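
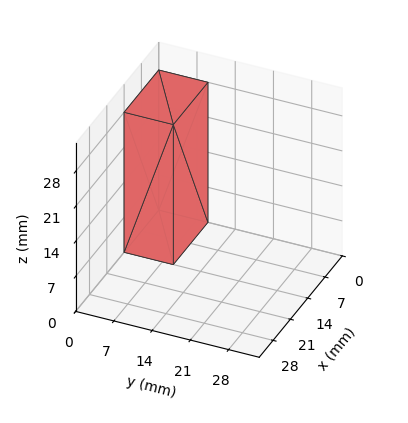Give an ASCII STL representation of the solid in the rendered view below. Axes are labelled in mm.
Reading the render: the shape is a rectangular box, roughly 14 × 9 mm footprint and 28 mm tall (dimensions read to the nearest mm from the axis ticks). For the STL, each face is triangulated and given an outward normal.

solid part
  facet normal 0.0000 0.0000 -1.0000
    outer loop
      vertex 14.000 9.000 0.000
      vertex 14.000 0.000 0.000
      vertex 0.000 0.000 0.000
    endloop
  endfacet
  facet normal 0.0000 0.0000 -1.0000
    outer loop
      vertex 0.000 9.000 0.000
      vertex 14.000 9.000 0.000
      vertex 0.000 0.000 0.000
    endloop
  endfacet
  facet normal 0.0000 0.0000 1.0000
    outer loop
      vertex 0.000 0.000 28.000
      vertex 14.000 0.000 28.000
      vertex 14.000 9.000 28.000
    endloop
  endfacet
  facet normal 0.0000 0.0000 1.0000
    outer loop
      vertex 0.000 0.000 28.000
      vertex 14.000 9.000 28.000
      vertex 0.000 9.000 28.000
    endloop
  endfacet
  facet normal 0.0000 -1.0000 0.0000
    outer loop
      vertex 0.000 0.000 0.000
      vertex 14.000 0.000 0.000
      vertex 14.000 0.000 28.000
    endloop
  endfacet
  facet normal 0.0000 -1.0000 0.0000
    outer loop
      vertex 0.000 0.000 0.000
      vertex 14.000 0.000 28.000
      vertex 0.000 0.000 28.000
    endloop
  endfacet
  facet normal 0.0000 1.0000 0.0000
    outer loop
      vertex 14.000 9.000 28.000
      vertex 14.000 9.000 0.000
      vertex 0.000 9.000 0.000
    endloop
  endfacet
  facet normal 0.0000 1.0000 0.0000
    outer loop
      vertex 0.000 9.000 28.000
      vertex 14.000 9.000 28.000
      vertex 0.000 9.000 0.000
    endloop
  endfacet
  facet normal -1.0000 0.0000 0.0000
    outer loop
      vertex 0.000 9.000 28.000
      vertex 0.000 9.000 0.000
      vertex 0.000 0.000 0.000
    endloop
  endfacet
  facet normal -1.0000 0.0000 0.0000
    outer loop
      vertex 0.000 0.000 28.000
      vertex 0.000 9.000 28.000
      vertex 0.000 0.000 0.000
    endloop
  endfacet
  facet normal 1.0000 0.0000 0.0000
    outer loop
      vertex 14.000 0.000 0.000
      vertex 14.000 9.000 0.000
      vertex 14.000 9.000 28.000
    endloop
  endfacet
  facet normal 1.0000 0.0000 0.0000
    outer loop
      vertex 14.000 0.000 0.000
      vertex 14.000 9.000 28.000
      vertex 14.000 0.000 28.000
    endloop
  endfacet
endsolid part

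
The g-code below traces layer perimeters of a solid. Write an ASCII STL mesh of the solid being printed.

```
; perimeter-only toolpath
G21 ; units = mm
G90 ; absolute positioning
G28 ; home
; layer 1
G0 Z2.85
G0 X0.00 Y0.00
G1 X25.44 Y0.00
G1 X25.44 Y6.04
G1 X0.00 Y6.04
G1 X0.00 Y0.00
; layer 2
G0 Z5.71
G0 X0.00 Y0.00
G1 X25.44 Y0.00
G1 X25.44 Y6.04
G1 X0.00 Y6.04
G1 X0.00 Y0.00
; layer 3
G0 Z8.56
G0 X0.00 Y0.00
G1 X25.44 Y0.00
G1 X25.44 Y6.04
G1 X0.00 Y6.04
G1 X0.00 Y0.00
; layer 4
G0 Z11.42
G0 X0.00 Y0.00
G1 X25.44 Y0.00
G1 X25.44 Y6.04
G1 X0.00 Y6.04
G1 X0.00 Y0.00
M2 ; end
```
solid part
  facet normal 0.0000 0.0000 -1.0000
    outer loop
      vertex 25.44 6.04 0.00
      vertex 25.44 0.00 0.00
      vertex 0.00 0.00 0.00
    endloop
  endfacet
  facet normal 0.0000 0.0000 -1.0000
    outer loop
      vertex 0.00 6.04 0.00
      vertex 25.44 6.04 0.00
      vertex 0.00 0.00 0.00
    endloop
  endfacet
  facet normal 0.0000 0.0000 1.0000
    outer loop
      vertex 0.00 0.00 11.42
      vertex 25.44 0.00 11.42
      vertex 25.44 6.04 11.42
    endloop
  endfacet
  facet normal 0.0000 0.0000 1.0000
    outer loop
      vertex 0.00 0.00 11.42
      vertex 25.44 6.04 11.42
      vertex 0.00 6.04 11.42
    endloop
  endfacet
  facet normal 0.0000 -1.0000 0.0000
    outer loop
      vertex 0.00 0.00 0.00
      vertex 25.44 0.00 0.00
      vertex 25.44 0.00 11.42
    endloop
  endfacet
  facet normal 0.0000 -1.0000 0.0000
    outer loop
      vertex 0.00 0.00 0.00
      vertex 25.44 0.00 11.42
      vertex 0.00 0.00 11.42
    endloop
  endfacet
  facet normal 0.0000 1.0000 0.0000
    outer loop
      vertex 25.44 6.04 11.42
      vertex 25.44 6.04 0.00
      vertex 0.00 6.04 0.00
    endloop
  endfacet
  facet normal 0.0000 1.0000 0.0000
    outer loop
      vertex 0.00 6.04 11.42
      vertex 25.44 6.04 11.42
      vertex 0.00 6.04 0.00
    endloop
  endfacet
  facet normal -1.0000 0.0000 0.0000
    outer loop
      vertex 0.00 6.04 11.42
      vertex 0.00 6.04 0.00
      vertex 0.00 0.00 0.00
    endloop
  endfacet
  facet normal -1.0000 0.0000 0.0000
    outer loop
      vertex 0.00 0.00 11.42
      vertex 0.00 6.04 11.42
      vertex 0.00 0.00 0.00
    endloop
  endfacet
  facet normal 1.0000 0.0000 0.0000
    outer loop
      vertex 25.44 0.00 0.00
      vertex 25.44 6.04 0.00
      vertex 25.44 6.04 11.42
    endloop
  endfacet
  facet normal 1.0000 0.0000 0.0000
    outer loop
      vertex 25.44 0.00 0.00
      vertex 25.44 6.04 11.42
      vertex 25.44 0.00 11.42
    endloop
  endfacet
endsolid part

The G0 Z moves step by Δz≈2.85 mm. Every layer's G1 loop is the same polygon, so the solid is a straight extrusion of it from z=0 to z≈11.4. Closing with flat bottom and top caps and triangulating gives 12 facets — a rectangular box, roughly 25.4 × 6.04 mm footprint and 11.4 mm tall.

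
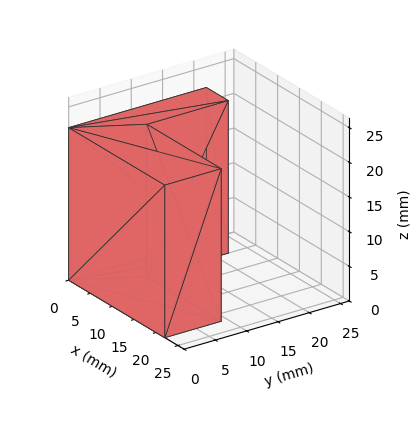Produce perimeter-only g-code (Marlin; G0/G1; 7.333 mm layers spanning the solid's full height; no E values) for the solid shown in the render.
Reading the render: the shape is an L-shaped prism: outer 22 × 22 mm, arm thicknesses ≈ 9 mm (horizontal) and 5 mm (vertical), extruded 22 mm in z (dimensions read to the nearest mm from the axis ticks). For the g-code, the solid's height is divided into equal slices at the stated Δz and each level perimeter traced with G1 moves after a G0 lift.

; perimeter-only toolpath
G21 ; units = mm
G90 ; absolute positioning
G28 ; home
; layer 1
G0 Z7.333
G0 X0.000 Y0.000
G1 X22.000 Y0.000
G1 X22.000 Y9.000
G1 X5.000 Y9.000
G1 X5.000 Y22.000
G1 X0.000 Y22.000
G1 X0.000 Y0.000
; layer 2
G0 Z14.667
G0 X0.000 Y0.000
G1 X22.000 Y0.000
G1 X22.000 Y9.000
G1 X5.000 Y9.000
G1 X5.000 Y22.000
G1 X0.000 Y22.000
G1 X0.000 Y0.000
; layer 3
G0 Z22.000
G0 X0.000 Y0.000
G1 X22.000 Y0.000
G1 X22.000 Y9.000
G1 X5.000 Y9.000
G1 X5.000 Y22.000
G1 X0.000 Y22.000
G1 X0.000 Y0.000
M2 ; end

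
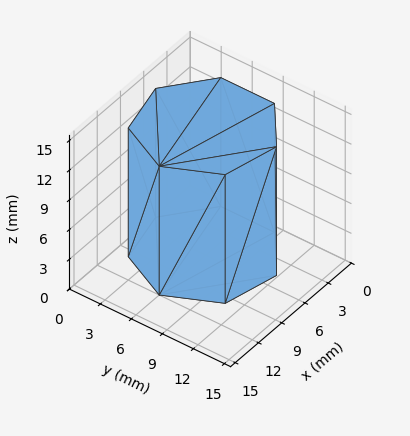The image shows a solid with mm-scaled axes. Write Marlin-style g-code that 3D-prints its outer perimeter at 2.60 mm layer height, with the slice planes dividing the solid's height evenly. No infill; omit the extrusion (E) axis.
Reading the render: the shape is a regular 7-sided prism (a cylinder approximated with 7 flat sides), circumscribed radius ≈ 6 mm, height ≈ 13 mm (dimensions read to the nearest mm from the axis ticks). For the g-code, the solid's height is divided into equal slices at the stated Δz and each level perimeter traced with G1 moves after a G0 lift.

; perimeter-only toolpath
G21 ; units = mm
G90 ; absolute positioning
G28 ; home
; layer 1
G0 Z2.60
G0 X12.00 Y6.00
G1 X9.74 Y10.69
G1 X4.66 Y11.85
G1 X0.59 Y8.60
G1 X0.59 Y3.40
G1 X4.66 Y0.15
G1 X9.74 Y1.31
G1 X12.00 Y6.00
; layer 2
G0 Z5.20
G0 X12.00 Y6.00
G1 X9.74 Y10.69
G1 X4.66 Y11.85
G1 X0.59 Y8.60
G1 X0.59 Y3.40
G1 X4.66 Y0.15
G1 X9.74 Y1.31
G1 X12.00 Y6.00
; layer 3
G0 Z7.80
G0 X12.00 Y6.00
G1 X9.74 Y10.69
G1 X4.66 Y11.85
G1 X0.59 Y8.60
G1 X0.59 Y3.40
G1 X4.66 Y0.15
G1 X9.74 Y1.31
G1 X12.00 Y6.00
; layer 4
G0 Z10.40
G0 X12.00 Y6.00
G1 X9.74 Y10.69
G1 X4.66 Y11.85
G1 X0.59 Y8.60
G1 X0.59 Y3.40
G1 X4.66 Y0.15
G1 X9.74 Y1.31
G1 X12.00 Y6.00
; layer 5
G0 Z13.00
G0 X12.00 Y6.00
G1 X9.74 Y10.69
G1 X4.66 Y11.85
G1 X0.59 Y8.60
G1 X0.59 Y3.40
G1 X4.66 Y0.15
G1 X9.74 Y1.31
G1 X12.00 Y6.00
M2 ; end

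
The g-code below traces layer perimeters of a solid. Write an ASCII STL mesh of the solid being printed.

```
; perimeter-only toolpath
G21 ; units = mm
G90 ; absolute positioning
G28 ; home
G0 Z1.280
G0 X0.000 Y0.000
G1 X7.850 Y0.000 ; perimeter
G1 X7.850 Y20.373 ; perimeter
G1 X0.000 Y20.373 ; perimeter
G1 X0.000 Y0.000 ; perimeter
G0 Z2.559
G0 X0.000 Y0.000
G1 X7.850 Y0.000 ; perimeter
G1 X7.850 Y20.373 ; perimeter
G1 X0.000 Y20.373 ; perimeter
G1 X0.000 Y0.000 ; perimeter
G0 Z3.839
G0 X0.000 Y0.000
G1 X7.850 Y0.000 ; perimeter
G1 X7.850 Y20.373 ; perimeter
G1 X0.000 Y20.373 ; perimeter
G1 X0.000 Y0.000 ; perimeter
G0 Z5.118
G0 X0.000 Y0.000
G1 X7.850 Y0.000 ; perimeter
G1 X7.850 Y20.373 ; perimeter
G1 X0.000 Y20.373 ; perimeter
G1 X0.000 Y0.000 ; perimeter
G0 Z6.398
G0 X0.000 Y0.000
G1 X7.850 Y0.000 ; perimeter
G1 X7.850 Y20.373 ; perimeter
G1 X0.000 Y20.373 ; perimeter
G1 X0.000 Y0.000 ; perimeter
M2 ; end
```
solid part
  facet normal 0.0000 0.0000 -1.0000
    outer loop
      vertex 7.850 20.373 0.000
      vertex 7.850 0.000 0.000
      vertex 0.000 0.000 0.000
    endloop
  endfacet
  facet normal 0.0000 0.0000 -1.0000
    outer loop
      vertex 0.000 20.373 0.000
      vertex 7.850 20.373 0.000
      vertex 0.000 0.000 0.000
    endloop
  endfacet
  facet normal 0.0000 0.0000 1.0000
    outer loop
      vertex 0.000 0.000 6.398
      vertex 7.850 0.000 6.398
      vertex 7.850 20.373 6.398
    endloop
  endfacet
  facet normal 0.0000 0.0000 1.0000
    outer loop
      vertex 0.000 0.000 6.398
      vertex 7.850 20.373 6.398
      vertex 0.000 20.373 6.398
    endloop
  endfacet
  facet normal 0.0000 -1.0000 0.0000
    outer loop
      vertex 0.000 0.000 0.000
      vertex 7.850 0.000 0.000
      vertex 7.850 0.000 6.398
    endloop
  endfacet
  facet normal 0.0000 -1.0000 0.0000
    outer loop
      vertex 0.000 0.000 0.000
      vertex 7.850 0.000 6.398
      vertex 0.000 0.000 6.398
    endloop
  endfacet
  facet normal 0.0000 1.0000 0.0000
    outer loop
      vertex 7.850 20.373 6.398
      vertex 7.850 20.373 0.000
      vertex 0.000 20.373 0.000
    endloop
  endfacet
  facet normal 0.0000 1.0000 0.0000
    outer loop
      vertex 0.000 20.373 6.398
      vertex 7.850 20.373 6.398
      vertex 0.000 20.373 0.000
    endloop
  endfacet
  facet normal -1.0000 0.0000 0.0000
    outer loop
      vertex 0.000 20.373 6.398
      vertex 0.000 20.373 0.000
      vertex 0.000 0.000 0.000
    endloop
  endfacet
  facet normal -1.0000 0.0000 0.0000
    outer loop
      vertex 0.000 0.000 6.398
      vertex 0.000 20.373 6.398
      vertex 0.000 0.000 0.000
    endloop
  endfacet
  facet normal 1.0000 0.0000 0.0000
    outer loop
      vertex 7.850 0.000 0.000
      vertex 7.850 20.373 0.000
      vertex 7.850 20.373 6.398
    endloop
  endfacet
  facet normal 1.0000 0.0000 0.0000
    outer loop
      vertex 7.850 0.000 0.000
      vertex 7.850 20.373 6.398
      vertex 7.850 0.000 6.398
    endloop
  endfacet
endsolid part

The G0 Z moves step by Δz≈1.280 mm. Every layer's G1 loop is the same polygon, so the solid is a straight extrusion of it from z=0 to z≈6.4. Closing with flat bottom and top caps and triangulating gives 12 facets — a rectangular box, roughly 7.85 × 20.4 mm footprint and 6.4 mm tall.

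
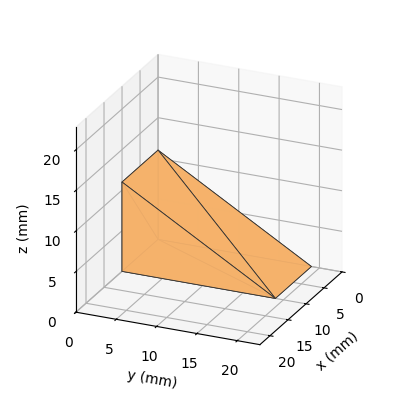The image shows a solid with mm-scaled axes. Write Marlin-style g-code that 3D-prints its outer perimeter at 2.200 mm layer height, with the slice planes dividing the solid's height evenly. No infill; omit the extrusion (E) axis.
Reading the render: the shape is a wedge (ramp): 10 × 19 mm base, rising to 11 mm along the y=0 edge and sloping linearly to z=0 at y=19 (dimensions read to the nearest mm from the axis ticks). For the g-code, the solid's height is divided into equal slices at the stated Δz and each level perimeter traced with G1 moves after a G0 lift.

; perimeter-only toolpath
G21 ; units = mm
G90 ; absolute positioning
G28 ; home
; layer 1
G0 Z2.200
G0 X0.000 Y0.000
G1 X10.000 Y0.000
G1 X10.000 Y15.200
G1 X0.000 Y15.200
G1 X0.000 Y0.000
; layer 2
G0 Z4.400
G0 X0.000 Y0.000
G1 X10.000 Y0.000
G1 X10.000 Y11.400
G1 X0.000 Y11.400
G1 X0.000 Y0.000
; layer 3
G0 Z6.600
G0 X0.000 Y0.000
G1 X10.000 Y0.000
G1 X10.000 Y7.600
G1 X0.000 Y7.600
G1 X0.000 Y0.000
; layer 4
G0 Z8.800
G0 X0.000 Y0.000
G1 X10.000 Y0.000
G1 X10.000 Y3.800
G1 X0.000 Y3.800
G1 X0.000 Y0.000
M2 ; end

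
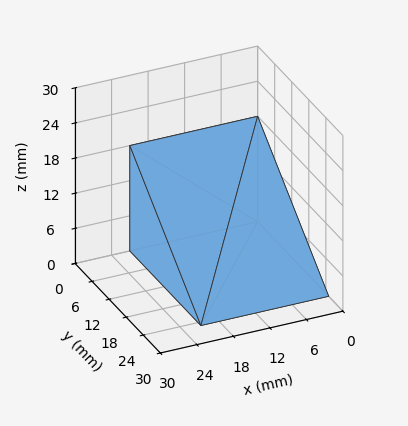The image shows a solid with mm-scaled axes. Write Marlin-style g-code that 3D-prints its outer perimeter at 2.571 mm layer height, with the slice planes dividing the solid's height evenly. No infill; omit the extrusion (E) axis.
Reading the render: the shape is a wedge (ramp): 21 × 25 mm base, rising to 18 mm along the y=0 edge and sloping linearly to z=0 at y=25 (dimensions read to the nearest mm from the axis ticks). For the g-code, the solid's height is divided into equal slices at the stated Δz and each level perimeter traced with G1 moves after a G0 lift.

; perimeter-only toolpath
G21 ; units = mm
G90 ; absolute positioning
G28 ; home
; layer 1
G0 Z2.571
G0 X0.000 Y0.000
G1 X21.000 Y0.000
G1 X21.000 Y21.429
G1 X0.000 Y21.429
G1 X0.000 Y0.000
; layer 2
G0 Z5.143
G0 X0.000 Y0.000
G1 X21.000 Y0.000
G1 X21.000 Y17.857
G1 X0.000 Y17.857
G1 X0.000 Y0.000
; layer 3
G0 Z7.714
G0 X0.000 Y0.000
G1 X21.000 Y0.000
G1 X21.000 Y14.286
G1 X0.000 Y14.286
G1 X0.000 Y0.000
; layer 4
G0 Z10.286
G0 X0.000 Y0.000
G1 X21.000 Y0.000
G1 X21.000 Y10.714
G1 X0.000 Y10.714
G1 X0.000 Y0.000
; layer 5
G0 Z12.857
G0 X0.000 Y0.000
G1 X21.000 Y0.000
G1 X21.000 Y7.143
G1 X0.000 Y7.143
G1 X0.000 Y0.000
; layer 6
G0 Z15.429
G0 X0.000 Y0.000
G1 X21.000 Y0.000
G1 X21.000 Y3.571
G1 X0.000 Y3.571
G1 X0.000 Y0.000
M2 ; end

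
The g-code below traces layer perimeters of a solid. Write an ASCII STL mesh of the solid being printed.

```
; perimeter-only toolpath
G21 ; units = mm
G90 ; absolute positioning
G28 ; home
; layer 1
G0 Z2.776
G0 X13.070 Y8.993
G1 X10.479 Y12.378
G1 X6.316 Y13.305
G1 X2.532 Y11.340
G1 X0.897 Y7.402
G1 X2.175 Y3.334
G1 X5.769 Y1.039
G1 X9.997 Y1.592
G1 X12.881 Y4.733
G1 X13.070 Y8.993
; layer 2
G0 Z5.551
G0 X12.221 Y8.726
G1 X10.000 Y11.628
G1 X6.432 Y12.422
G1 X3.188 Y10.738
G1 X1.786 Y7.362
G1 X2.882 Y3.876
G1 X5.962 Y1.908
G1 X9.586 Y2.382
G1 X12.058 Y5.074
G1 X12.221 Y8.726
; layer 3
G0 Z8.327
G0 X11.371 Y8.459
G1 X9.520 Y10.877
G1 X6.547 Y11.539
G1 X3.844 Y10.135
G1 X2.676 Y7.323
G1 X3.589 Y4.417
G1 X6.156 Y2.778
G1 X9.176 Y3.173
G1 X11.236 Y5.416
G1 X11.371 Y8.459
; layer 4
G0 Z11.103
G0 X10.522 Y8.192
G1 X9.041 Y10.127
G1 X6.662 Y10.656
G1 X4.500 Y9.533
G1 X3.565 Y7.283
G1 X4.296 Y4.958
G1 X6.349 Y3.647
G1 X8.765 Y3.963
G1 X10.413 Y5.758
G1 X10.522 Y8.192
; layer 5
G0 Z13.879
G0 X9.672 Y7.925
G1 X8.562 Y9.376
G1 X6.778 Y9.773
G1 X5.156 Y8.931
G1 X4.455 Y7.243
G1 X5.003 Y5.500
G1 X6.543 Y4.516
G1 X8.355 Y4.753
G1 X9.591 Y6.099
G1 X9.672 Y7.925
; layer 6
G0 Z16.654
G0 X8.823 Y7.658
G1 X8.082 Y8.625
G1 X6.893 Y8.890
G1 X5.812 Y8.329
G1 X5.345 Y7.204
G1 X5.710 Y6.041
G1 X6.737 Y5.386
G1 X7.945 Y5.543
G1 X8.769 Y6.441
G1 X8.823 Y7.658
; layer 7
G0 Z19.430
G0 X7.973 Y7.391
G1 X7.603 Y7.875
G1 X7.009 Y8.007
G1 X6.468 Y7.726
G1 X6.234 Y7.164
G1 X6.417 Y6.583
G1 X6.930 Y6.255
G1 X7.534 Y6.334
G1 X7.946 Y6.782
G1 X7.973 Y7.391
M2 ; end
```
solid part
  facet normal 0.0000 0.0000 -1.0000
    outer loop
      vertex 6.201 14.188 0.000
      vertex 10.958 13.129 0.000
      vertex 13.920 9.260 0.000
    endloop
  endfacet
  facet normal 0.0000 0.0000 -1.0000
    outer loop
      vertex 1.876 11.942 0.000
      vertex 6.201 14.188 0.000
      vertex 13.920 9.260 0.000
    endloop
  endfacet
  facet normal 0.0000 0.0000 -1.0000
    outer loop
      vertex 0.007 7.442 0.000
      vertex 1.876 11.942 0.000
      vertex 13.920 9.260 0.000
    endloop
  endfacet
  facet normal 0.0000 0.0000 -1.0000
    outer loop
      vertex 1.468 2.793 0.000
      vertex 0.007 7.442 0.000
      vertex 13.920 9.260 0.000
    endloop
  endfacet
  facet normal 0.0000 0.0000 -1.0000
    outer loop
      vertex 5.575 0.170 0.000
      vertex 1.468 2.793 0.000
      vertex 13.920 9.260 0.000
    endloop
  endfacet
  facet normal 0.0000 0.0000 -1.0000
    outer loop
      vertex 10.407 0.802 0.000
      vertex 5.575 0.170 0.000
      vertex 13.920 9.260 0.000
    endloop
  endfacet
  facet normal 0.0000 0.0000 -1.0000
    outer loop
      vertex 13.703 4.391 0.000
      vertex 10.407 0.802 0.000
      vertex 13.920 9.260 0.000
    endloop
  endfacet
  facet normal 0.7602 0.5820 0.2886
    outer loop
      vertex 13.920 9.260 0.000
      vertex 10.958 13.129 0.000
      vertex 7.124 7.124 22.206
    endloop
  endfacet
  facet normal 0.2081 0.9346 0.2886
    outer loop
      vertex 10.958 13.129 0.000
      vertex 6.201 14.188 0.000
      vertex 7.124 7.124 22.206
    endloop
  endfacet
  facet normal -0.4413 0.8497 0.2886
    outer loop
      vertex 6.201 14.188 0.000
      vertex 1.876 11.942 0.000
      vertex 7.124 7.124 22.206
    endloop
  endfacet
  facet normal -0.8842 0.3672 0.2886
    outer loop
      vertex 1.876 11.942 0.000
      vertex 0.007 7.442 0.000
      vertex 7.124 7.124 22.206
    endloop
  endfacet
  facet normal -0.9134 -0.2870 0.2886
    outer loop
      vertex 0.007 7.442 0.000
      vertex 1.468 2.793 0.000
      vertex 7.124 7.124 22.206
    endloop
  endfacet
  facet normal -0.5153 -0.8069 0.2886
    outer loop
      vertex 1.468 2.793 0.000
      vertex 5.575 0.170 0.000
      vertex 7.124 7.124 22.206
    endloop
  endfacet
  facet normal 0.1242 -0.9494 0.2886
    outer loop
      vertex 5.575 0.170 0.000
      vertex 10.407 0.802 0.000
      vertex 7.124 7.124 22.206
    endloop
  endfacet
  facet normal 0.7052 -0.6476 0.2886
    outer loop
      vertex 10.407 0.802 0.000
      vertex 13.703 4.391 0.000
      vertex 7.124 7.124 22.206
    endloop
  endfacet
  facet normal 0.9565 -0.0426 0.2886
    outer loop
      vertex 13.703 4.391 0.000
      vertex 13.920 9.260 0.000
      vertex 7.124 7.124 22.206
    endloop
  endfacet
endsolid part

The G0 Z moves step by Δz≈2.776 mm. The G1 loops shrink linearly with z, so the solid tapers from its base footprint up to z≈22.2. Closing with a flat bottom cap and the tapered top and triangulating gives 16 facets — a regular 9-sided pyramid, base circumscribed radius ≈ 7.12 mm, apex at z ≈ 22.2 mm.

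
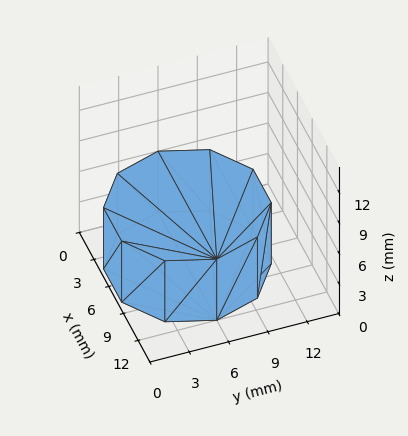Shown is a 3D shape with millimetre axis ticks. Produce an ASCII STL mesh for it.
Reading the render: the shape is a regular 10-sided prism (a cylinder approximated with 10 flat sides), circumscribed radius ≈ 6 mm, height ≈ 6 mm (dimensions read to the nearest mm from the axis ticks). For the STL, each face is triangulated and given an outward normal.

solid part
  facet normal 0.0000 0.0000 -1.0000
    outer loop
      vertex 7.854 11.706 0.000
      vertex 10.854 9.527 0.000
      vertex 12.000 6.000 0.000
    endloop
  endfacet
  facet normal 0.0000 0.0000 -1.0000
    outer loop
      vertex 4.146 11.706 0.000
      vertex 7.854 11.706 0.000
      vertex 12.000 6.000 0.000
    endloop
  endfacet
  facet normal 0.0000 0.0000 -1.0000
    outer loop
      vertex 1.146 9.527 0.000
      vertex 4.146 11.706 0.000
      vertex 12.000 6.000 0.000
    endloop
  endfacet
  facet normal 0.0000 0.0000 -1.0000
    outer loop
      vertex 0.000 6.000 0.000
      vertex 1.146 9.527 0.000
      vertex 12.000 6.000 0.000
    endloop
  endfacet
  facet normal 0.0000 0.0000 -1.0000
    outer loop
      vertex 1.146 2.473 0.000
      vertex 0.000 6.000 0.000
      vertex 12.000 6.000 0.000
    endloop
  endfacet
  facet normal 0.0000 0.0000 -1.0000
    outer loop
      vertex 4.146 0.294 0.000
      vertex 1.146 2.473 0.000
      vertex 12.000 6.000 0.000
    endloop
  endfacet
  facet normal 0.0000 0.0000 -1.0000
    outer loop
      vertex 7.854 0.294 0.000
      vertex 4.146 0.294 0.000
      vertex 12.000 6.000 0.000
    endloop
  endfacet
  facet normal 0.0000 0.0000 -1.0000
    outer loop
      vertex 10.854 2.473 0.000
      vertex 7.854 0.294 0.000
      vertex 12.000 6.000 0.000
    endloop
  endfacet
  facet normal 0.0000 0.0000 1.0000
    outer loop
      vertex 12.000 6.000 6.000
      vertex 10.854 9.527 6.000
      vertex 7.854 11.706 6.000
    endloop
  endfacet
  facet normal 0.0000 0.0000 1.0000
    outer loop
      vertex 12.000 6.000 6.000
      vertex 7.854 11.706 6.000
      vertex 4.146 11.706 6.000
    endloop
  endfacet
  facet normal 0.0000 0.0000 1.0000
    outer loop
      vertex 12.000 6.000 6.000
      vertex 4.146 11.706 6.000
      vertex 1.146 9.527 6.000
    endloop
  endfacet
  facet normal 0.0000 0.0000 1.0000
    outer loop
      vertex 12.000 6.000 6.000
      vertex 1.146 9.527 6.000
      vertex 0.000 6.000 6.000
    endloop
  endfacet
  facet normal 0.0000 0.0000 1.0000
    outer loop
      vertex 12.000 6.000 6.000
      vertex 0.000 6.000 6.000
      vertex 1.146 2.473 6.000
    endloop
  endfacet
  facet normal 0.0000 0.0000 1.0000
    outer loop
      vertex 12.000 6.000 6.000
      vertex 1.146 2.473 6.000
      vertex 4.146 0.294 6.000
    endloop
  endfacet
  facet normal 0.0000 0.0000 1.0000
    outer loop
      vertex 12.000 6.000 6.000
      vertex 4.146 0.294 6.000
      vertex 7.854 0.294 6.000
    endloop
  endfacet
  facet normal 0.0000 0.0000 1.0000
    outer loop
      vertex 12.000 6.000 6.000
      vertex 7.854 0.294 6.000
      vertex 10.854 2.473 6.000
    endloop
  endfacet
  facet normal 0.9511 0.3090 0.0000
    outer loop
      vertex 12.000 6.000 0.000
      vertex 10.854 9.527 0.000
      vertex 10.854 9.527 6.000
    endloop
  endfacet
  facet normal 0.9511 0.3090 0.0000
    outer loop
      vertex 12.000 6.000 0.000
      vertex 10.854 9.527 6.000
      vertex 12.000 6.000 6.000
    endloop
  endfacet
  facet normal 0.5877 0.8091 0.0000
    outer loop
      vertex 10.854 9.527 0.000
      vertex 7.854 11.706 0.000
      vertex 7.854 11.706 6.000
    endloop
  endfacet
  facet normal 0.5877 0.8091 0.0000
    outer loop
      vertex 10.854 9.527 0.000
      vertex 7.854 11.706 6.000
      vertex 10.854 9.527 6.000
    endloop
  endfacet
  facet normal 0.0000 1.0000 0.0000
    outer loop
      vertex 7.854 11.706 0.000
      vertex 4.146 11.706 0.000
      vertex 4.146 11.706 6.000
    endloop
  endfacet
  facet normal 0.0000 1.0000 0.0000
    outer loop
      vertex 7.854 11.706 0.000
      vertex 4.146 11.706 6.000
      vertex 7.854 11.706 6.000
    endloop
  endfacet
  facet normal -0.5877 0.8091 0.0000
    outer loop
      vertex 4.146 11.706 0.000
      vertex 1.146 9.527 0.000
      vertex 1.146 9.527 6.000
    endloop
  endfacet
  facet normal -0.5877 0.8091 0.0000
    outer loop
      vertex 4.146 11.706 0.000
      vertex 1.146 9.527 6.000
      vertex 4.146 11.706 6.000
    endloop
  endfacet
  facet normal -0.9511 0.3090 0.0000
    outer loop
      vertex 1.146 9.527 0.000
      vertex 0.000 6.000 0.000
      vertex 0.000 6.000 6.000
    endloop
  endfacet
  facet normal -0.9511 0.3090 0.0000
    outer loop
      vertex 1.146 9.527 0.000
      vertex 0.000 6.000 6.000
      vertex 1.146 9.527 6.000
    endloop
  endfacet
  facet normal -0.9511 -0.3090 0.0000
    outer loop
      vertex 0.000 6.000 0.000
      vertex 1.146 2.473 0.000
      vertex 1.146 2.473 6.000
    endloop
  endfacet
  facet normal -0.9511 -0.3090 0.0000
    outer loop
      vertex 0.000 6.000 0.000
      vertex 1.146 2.473 6.000
      vertex 0.000 6.000 6.000
    endloop
  endfacet
  facet normal -0.5877 -0.8091 0.0000
    outer loop
      vertex 1.146 2.473 0.000
      vertex 4.146 0.294 0.000
      vertex 4.146 0.294 6.000
    endloop
  endfacet
  facet normal -0.5877 -0.8091 0.0000
    outer loop
      vertex 1.146 2.473 0.000
      vertex 4.146 0.294 6.000
      vertex 1.146 2.473 6.000
    endloop
  endfacet
  facet normal 0.0000 -1.0000 0.0000
    outer loop
      vertex 4.146 0.294 0.000
      vertex 7.854 0.294 0.000
      vertex 7.854 0.294 6.000
    endloop
  endfacet
  facet normal 0.0000 -1.0000 0.0000
    outer loop
      vertex 4.146 0.294 0.000
      vertex 7.854 0.294 6.000
      vertex 4.146 0.294 6.000
    endloop
  endfacet
  facet normal 0.5877 -0.8091 0.0000
    outer loop
      vertex 7.854 0.294 0.000
      vertex 10.854 2.473 0.000
      vertex 10.854 2.473 6.000
    endloop
  endfacet
  facet normal 0.5877 -0.8091 0.0000
    outer loop
      vertex 7.854 0.294 0.000
      vertex 10.854 2.473 6.000
      vertex 7.854 0.294 6.000
    endloop
  endfacet
  facet normal 0.9511 -0.3090 0.0000
    outer loop
      vertex 10.854 2.473 0.000
      vertex 12.000 6.000 0.000
      vertex 12.000 6.000 6.000
    endloop
  endfacet
  facet normal 0.9511 -0.3090 0.0000
    outer loop
      vertex 10.854 2.473 0.000
      vertex 12.000 6.000 6.000
      vertex 10.854 2.473 6.000
    endloop
  endfacet
endsolid part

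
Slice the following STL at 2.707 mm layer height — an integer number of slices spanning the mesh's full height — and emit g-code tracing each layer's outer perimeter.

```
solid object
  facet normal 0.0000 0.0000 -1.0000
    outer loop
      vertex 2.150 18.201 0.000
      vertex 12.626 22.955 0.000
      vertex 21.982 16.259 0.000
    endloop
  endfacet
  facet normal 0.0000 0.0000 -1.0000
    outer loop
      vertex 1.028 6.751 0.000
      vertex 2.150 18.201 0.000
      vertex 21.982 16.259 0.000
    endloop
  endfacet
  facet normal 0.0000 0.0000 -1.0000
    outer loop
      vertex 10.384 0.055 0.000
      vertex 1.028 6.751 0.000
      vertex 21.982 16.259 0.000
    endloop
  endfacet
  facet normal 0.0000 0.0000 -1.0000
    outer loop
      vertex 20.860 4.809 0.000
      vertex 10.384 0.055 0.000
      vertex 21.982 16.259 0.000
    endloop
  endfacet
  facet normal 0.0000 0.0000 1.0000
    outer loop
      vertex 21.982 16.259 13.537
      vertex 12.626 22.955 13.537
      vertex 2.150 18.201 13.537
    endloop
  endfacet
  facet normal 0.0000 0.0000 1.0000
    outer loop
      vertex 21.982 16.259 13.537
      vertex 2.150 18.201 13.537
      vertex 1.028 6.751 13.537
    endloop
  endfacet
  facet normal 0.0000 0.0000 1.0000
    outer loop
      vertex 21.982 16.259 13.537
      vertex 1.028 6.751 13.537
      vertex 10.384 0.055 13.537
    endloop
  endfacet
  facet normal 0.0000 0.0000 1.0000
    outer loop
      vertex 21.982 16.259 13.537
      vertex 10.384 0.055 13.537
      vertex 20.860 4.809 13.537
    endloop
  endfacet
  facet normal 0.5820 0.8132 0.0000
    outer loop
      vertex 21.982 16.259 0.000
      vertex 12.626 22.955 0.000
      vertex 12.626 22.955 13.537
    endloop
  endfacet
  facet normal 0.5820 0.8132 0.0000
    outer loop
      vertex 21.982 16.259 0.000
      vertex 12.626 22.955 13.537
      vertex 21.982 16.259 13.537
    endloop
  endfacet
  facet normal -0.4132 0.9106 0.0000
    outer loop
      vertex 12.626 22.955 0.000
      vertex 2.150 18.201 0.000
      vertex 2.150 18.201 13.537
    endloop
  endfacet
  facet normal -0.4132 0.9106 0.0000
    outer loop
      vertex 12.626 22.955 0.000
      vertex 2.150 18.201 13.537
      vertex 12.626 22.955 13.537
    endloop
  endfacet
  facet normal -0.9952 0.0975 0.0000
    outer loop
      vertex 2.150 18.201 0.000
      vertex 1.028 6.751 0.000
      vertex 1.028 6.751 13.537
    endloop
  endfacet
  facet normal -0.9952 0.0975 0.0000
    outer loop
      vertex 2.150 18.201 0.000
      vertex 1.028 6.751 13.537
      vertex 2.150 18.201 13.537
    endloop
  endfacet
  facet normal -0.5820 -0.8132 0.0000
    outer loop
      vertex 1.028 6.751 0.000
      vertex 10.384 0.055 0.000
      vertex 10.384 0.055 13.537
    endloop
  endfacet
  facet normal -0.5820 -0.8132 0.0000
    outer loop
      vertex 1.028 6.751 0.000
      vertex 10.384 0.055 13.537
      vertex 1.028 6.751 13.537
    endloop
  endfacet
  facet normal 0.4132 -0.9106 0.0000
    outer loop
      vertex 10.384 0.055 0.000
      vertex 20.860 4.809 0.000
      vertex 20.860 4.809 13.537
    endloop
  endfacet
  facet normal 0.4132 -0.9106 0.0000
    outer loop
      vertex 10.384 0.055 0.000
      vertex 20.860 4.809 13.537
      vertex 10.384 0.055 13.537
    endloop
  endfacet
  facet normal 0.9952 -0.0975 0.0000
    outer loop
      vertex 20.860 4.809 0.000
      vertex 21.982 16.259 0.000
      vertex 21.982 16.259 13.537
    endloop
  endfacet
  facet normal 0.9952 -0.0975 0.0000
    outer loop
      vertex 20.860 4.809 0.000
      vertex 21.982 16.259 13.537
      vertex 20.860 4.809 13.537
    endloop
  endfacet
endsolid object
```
; perimeter-only toolpath
G21 ; units = mm
G90 ; absolute positioning
G28 ; home
; layer 1
G0 Z2.707
G0 X21.982 Y16.259
G1 X12.626 Y22.955
G1 X2.150 Y18.201
G1 X1.028 Y6.751
G1 X10.384 Y0.055
G1 X20.860 Y4.809
G1 X21.982 Y16.259
; layer 2
G0 Z5.415
G0 X21.982 Y16.259
G1 X12.626 Y22.955
G1 X2.150 Y18.201
G1 X1.028 Y6.751
G1 X10.384 Y0.055
G1 X20.860 Y4.809
G1 X21.982 Y16.259
; layer 3
G0 Z8.122
G0 X21.982 Y16.259
G1 X12.626 Y22.955
G1 X2.150 Y18.201
G1 X1.028 Y6.751
G1 X10.384 Y0.055
G1 X20.860 Y4.809
G1 X21.982 Y16.259
; layer 4
G0 Z10.830
G0 X21.982 Y16.259
G1 X12.626 Y22.955
G1 X2.150 Y18.201
G1 X1.028 Y6.751
G1 X10.384 Y0.055
G1 X20.860 Y4.809
G1 X21.982 Y16.259
; layer 5
G0 Z13.537
G0 X21.982 Y16.259
G1 X12.626 Y22.955
G1 X2.150 Y18.201
G1 X1.028 Y6.751
G1 X10.384 Y0.055
G1 X20.860 Y4.809
G1 X21.982 Y16.259
M2 ; end

The solid is a regular 6-sided prism (a cylinder approximated with 6 flat sides), circumscribed radius ≈ 11.5 mm, height ≈ 13.5 mm. Slicing at Δz = 2.707 mm — 5 equal slices spanning the solid's height, so layer i sits at z = i·h/5 — gives 5 non-empty perimeters. Each is a 6-segment closed polygon; G0 lifts to the layer z and rapids to the start vertex, then G1 traces the edges.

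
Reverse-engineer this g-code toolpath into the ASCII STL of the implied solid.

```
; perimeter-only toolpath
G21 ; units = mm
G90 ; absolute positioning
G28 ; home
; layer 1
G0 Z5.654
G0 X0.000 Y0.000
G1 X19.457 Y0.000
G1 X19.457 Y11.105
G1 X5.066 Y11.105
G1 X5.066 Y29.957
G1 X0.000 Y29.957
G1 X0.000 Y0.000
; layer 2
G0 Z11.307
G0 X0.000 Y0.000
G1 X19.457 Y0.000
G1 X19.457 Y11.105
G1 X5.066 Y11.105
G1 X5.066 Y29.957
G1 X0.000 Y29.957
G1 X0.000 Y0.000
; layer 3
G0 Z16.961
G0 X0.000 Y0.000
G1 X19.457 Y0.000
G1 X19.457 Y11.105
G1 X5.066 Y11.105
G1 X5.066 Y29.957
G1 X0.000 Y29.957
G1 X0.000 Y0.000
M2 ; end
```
solid part
  facet normal 0.0000 0.0000 -1.0000
    outer loop
      vertex 19.457 11.105 0.000
      vertex 19.457 0.000 0.000
      vertex 0.000 0.000 0.000
    endloop
  endfacet
  facet normal 0.0000 0.0000 -1.0000
    outer loop
      vertex 5.066 11.105 0.000
      vertex 19.457 11.105 0.000
      vertex 0.000 0.000 0.000
    endloop
  endfacet
  facet normal 0.0000 0.0000 -1.0000
    outer loop
      vertex 5.066 29.957 0.000
      vertex 5.066 11.105 0.000
      vertex 0.000 0.000 0.000
    endloop
  endfacet
  facet normal 0.0000 0.0000 -1.0000
    outer loop
      vertex 0.000 29.957 0.000
      vertex 5.066 29.957 0.000
      vertex 0.000 0.000 0.000
    endloop
  endfacet
  facet normal 0.0000 0.0000 1.0000
    outer loop
      vertex 0.000 0.000 16.961
      vertex 19.457 0.000 16.961
      vertex 19.457 11.105 16.961
    endloop
  endfacet
  facet normal 0.0000 0.0000 1.0000
    outer loop
      vertex 0.000 0.000 16.961
      vertex 19.457 11.105 16.961
      vertex 5.066 11.105 16.961
    endloop
  endfacet
  facet normal 0.0000 0.0000 1.0000
    outer loop
      vertex 0.000 0.000 16.961
      vertex 5.066 11.105 16.961
      vertex 5.066 29.957 16.961
    endloop
  endfacet
  facet normal 0.0000 0.0000 1.0000
    outer loop
      vertex 0.000 0.000 16.961
      vertex 5.066 29.957 16.961
      vertex 0.000 29.957 16.961
    endloop
  endfacet
  facet normal 0.0000 -1.0000 0.0000
    outer loop
      vertex 0.000 0.000 0.000
      vertex 19.457 0.000 0.000
      vertex 19.457 0.000 16.961
    endloop
  endfacet
  facet normal 0.0000 -1.0000 0.0000
    outer loop
      vertex 0.000 0.000 0.000
      vertex 19.457 0.000 16.961
      vertex 0.000 0.000 16.961
    endloop
  endfacet
  facet normal 1.0000 0.0000 0.0000
    outer loop
      vertex 19.457 0.000 0.000
      vertex 19.457 11.105 0.000
      vertex 19.457 11.105 16.961
    endloop
  endfacet
  facet normal 1.0000 0.0000 0.0000
    outer loop
      vertex 19.457 0.000 0.000
      vertex 19.457 11.105 16.961
      vertex 19.457 0.000 16.961
    endloop
  endfacet
  facet normal 0.0000 1.0000 0.0000
    outer loop
      vertex 19.457 11.105 0.000
      vertex 5.066 11.105 0.000
      vertex 5.066 11.105 16.961
    endloop
  endfacet
  facet normal 0.0000 1.0000 0.0000
    outer loop
      vertex 19.457 11.105 0.000
      vertex 5.066 11.105 16.961
      vertex 19.457 11.105 16.961
    endloop
  endfacet
  facet normal 1.0000 0.0000 0.0000
    outer loop
      vertex 5.066 11.105 0.000
      vertex 5.066 29.957 0.000
      vertex 5.066 29.957 16.961
    endloop
  endfacet
  facet normal 1.0000 0.0000 0.0000
    outer loop
      vertex 5.066 11.105 0.000
      vertex 5.066 29.957 16.961
      vertex 5.066 11.105 16.961
    endloop
  endfacet
  facet normal 0.0000 1.0000 0.0000
    outer loop
      vertex 5.066 29.957 0.000
      vertex 0.000 29.957 0.000
      vertex 0.000 29.957 16.961
    endloop
  endfacet
  facet normal 0.0000 1.0000 0.0000
    outer loop
      vertex 5.066 29.957 0.000
      vertex 0.000 29.957 16.961
      vertex 5.066 29.957 16.961
    endloop
  endfacet
  facet normal -1.0000 0.0000 0.0000
    outer loop
      vertex 0.000 29.957 0.000
      vertex 0.000 0.000 0.000
      vertex 0.000 0.000 16.961
    endloop
  endfacet
  facet normal -1.0000 0.0000 0.0000
    outer loop
      vertex 0.000 29.957 0.000
      vertex 0.000 0.000 16.961
      vertex 0.000 29.957 16.961
    endloop
  endfacet
endsolid part

The G0 Z moves step by Δz≈5.654 mm. Every layer's G1 loop is the same polygon, so the solid is a straight extrusion of it from z=0 to z≈17. Closing with flat bottom and top caps and triangulating gives 20 facets — an L-shaped prism: outer 19.5 × 30 mm, arm thicknesses ≈ 11.1 mm (horizontal) and 5.07 mm (vertical), extruded 17 mm in z.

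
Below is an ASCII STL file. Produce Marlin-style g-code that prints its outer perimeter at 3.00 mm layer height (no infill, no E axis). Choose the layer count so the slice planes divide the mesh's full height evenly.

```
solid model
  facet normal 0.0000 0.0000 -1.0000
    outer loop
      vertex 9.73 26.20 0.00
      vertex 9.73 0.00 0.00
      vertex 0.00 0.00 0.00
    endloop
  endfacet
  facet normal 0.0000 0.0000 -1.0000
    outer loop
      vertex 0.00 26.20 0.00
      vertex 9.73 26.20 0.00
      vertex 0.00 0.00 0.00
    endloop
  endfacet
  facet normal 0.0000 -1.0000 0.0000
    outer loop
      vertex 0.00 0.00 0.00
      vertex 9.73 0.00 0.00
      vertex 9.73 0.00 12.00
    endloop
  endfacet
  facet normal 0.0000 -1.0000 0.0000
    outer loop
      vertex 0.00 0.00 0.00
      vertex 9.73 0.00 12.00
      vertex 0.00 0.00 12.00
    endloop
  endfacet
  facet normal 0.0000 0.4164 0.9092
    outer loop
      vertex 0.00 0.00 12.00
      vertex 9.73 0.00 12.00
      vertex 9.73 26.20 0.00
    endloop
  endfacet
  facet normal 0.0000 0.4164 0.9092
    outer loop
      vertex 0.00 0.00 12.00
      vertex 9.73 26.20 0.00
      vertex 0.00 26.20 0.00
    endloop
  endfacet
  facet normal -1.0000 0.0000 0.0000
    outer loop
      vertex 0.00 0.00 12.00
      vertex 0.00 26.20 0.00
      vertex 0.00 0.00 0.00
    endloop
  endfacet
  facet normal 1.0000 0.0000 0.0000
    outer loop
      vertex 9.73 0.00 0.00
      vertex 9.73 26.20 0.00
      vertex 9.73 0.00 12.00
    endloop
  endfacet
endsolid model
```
; perimeter-only toolpath
G21 ; units = mm
G90 ; absolute positioning
G28 ; home
; layer 1
G0 Z3.00
G0 X0.00 Y0.00
G1 X9.73 Y0.00
G1 X9.73 Y19.65
G1 X0.00 Y19.65
G1 X0.00 Y0.00
; layer 2
G0 Z6.00
G0 X0.00 Y0.00
G1 X9.73 Y0.00
G1 X9.73 Y13.10
G1 X0.00 Y13.10
G1 X0.00 Y0.00
; layer 3
G0 Z9.00
G0 X0.00 Y0.00
G1 X9.73 Y0.00
G1 X9.73 Y6.55
G1 X0.00 Y6.55
G1 X0.00 Y0.00
M2 ; end

The solid is a wedge (ramp): 9.73 × 26.2 mm base, rising to 12 mm along the y=0 edge and sloping linearly to z=0 at y=26.2. Slicing at Δz = 3.00 mm — 4 equal slices spanning the solid's height, so layer i sits at z = i·h/4 — gives 3 non-empty perimeters. Each is a 4-segment closed polygon; G0 lifts to the layer z and rapids to the start vertex, then G1 traces the edges. The cross-section shrinks linearly with z (the slice at the apex is degenerate and omitted).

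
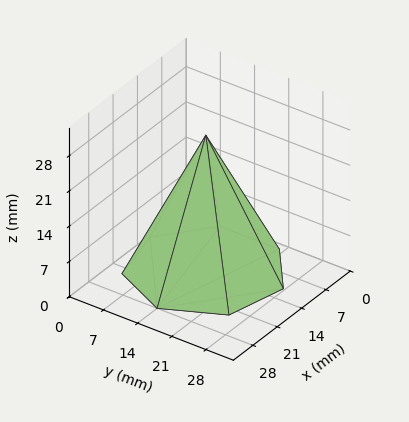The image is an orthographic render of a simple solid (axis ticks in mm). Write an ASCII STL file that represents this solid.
Reading the render: the shape is a regular 7-sided pyramid, base circumscribed radius ≈ 14 mm, apex at z ≈ 27 mm (dimensions read to the nearest mm from the axis ticks). For the STL, each face is triangulated and given an outward normal.

solid part
  facet normal 0.0000 0.0000 -1.0000
    outer loop
      vertex 10.88 27.65 0.00
      vertex 22.73 24.95 0.00
      vertex 28.00 14.00 0.00
    endloop
  endfacet
  facet normal 0.0000 0.0000 -1.0000
    outer loop
      vertex 1.39 20.07 0.00
      vertex 10.88 27.65 0.00
      vertex 28.00 14.00 0.00
    endloop
  endfacet
  facet normal 0.0000 0.0000 -1.0000
    outer loop
      vertex 1.39 7.93 0.00
      vertex 1.39 20.07 0.00
      vertex 28.00 14.00 0.00
    endloop
  endfacet
  facet normal 0.0000 0.0000 -1.0000
    outer loop
      vertex 10.88 0.35 0.00
      vertex 1.39 7.93 0.00
      vertex 28.00 14.00 0.00
    endloop
  endfacet
  facet normal 0.0000 0.0000 -1.0000
    outer loop
      vertex 22.73 3.05 0.00
      vertex 10.88 0.35 0.00
      vertex 28.00 14.00 0.00
    endloop
  endfacet
  facet normal 0.8164 0.3929 0.4233
    outer loop
      vertex 28.00 14.00 0.00
      vertex 22.73 24.95 0.00
      vertex 14.00 14.00 27.00
    endloop
  endfacet
  facet normal 0.2013 0.8833 0.4233
    outer loop
      vertex 22.73 24.95 0.00
      vertex 10.88 27.65 0.00
      vertex 14.00 14.00 27.00
    endloop
  endfacet
  facet normal -0.5654 0.7079 0.4232
    outer loop
      vertex 10.88 27.65 0.00
      vertex 1.39 20.07 0.00
      vertex 14.00 14.00 27.00
    endloop
  endfacet
  facet normal -0.9061 0.0000 0.4232
    outer loop
      vertex 1.39 20.07 0.00
      vertex 1.39 7.93 0.00
      vertex 14.00 14.00 27.00
    endloop
  endfacet
  facet normal -0.5654 -0.7079 0.4232
    outer loop
      vertex 1.39 7.93 0.00
      vertex 10.88 0.35 0.00
      vertex 14.00 14.00 27.00
    endloop
  endfacet
  facet normal 0.2013 -0.8833 0.4233
    outer loop
      vertex 10.88 0.35 0.00
      vertex 22.73 3.05 0.00
      vertex 14.00 14.00 27.00
    endloop
  endfacet
  facet normal 0.8164 -0.3929 0.4233
    outer loop
      vertex 22.73 3.05 0.00
      vertex 28.00 14.00 0.00
      vertex 14.00 14.00 27.00
    endloop
  endfacet
endsolid part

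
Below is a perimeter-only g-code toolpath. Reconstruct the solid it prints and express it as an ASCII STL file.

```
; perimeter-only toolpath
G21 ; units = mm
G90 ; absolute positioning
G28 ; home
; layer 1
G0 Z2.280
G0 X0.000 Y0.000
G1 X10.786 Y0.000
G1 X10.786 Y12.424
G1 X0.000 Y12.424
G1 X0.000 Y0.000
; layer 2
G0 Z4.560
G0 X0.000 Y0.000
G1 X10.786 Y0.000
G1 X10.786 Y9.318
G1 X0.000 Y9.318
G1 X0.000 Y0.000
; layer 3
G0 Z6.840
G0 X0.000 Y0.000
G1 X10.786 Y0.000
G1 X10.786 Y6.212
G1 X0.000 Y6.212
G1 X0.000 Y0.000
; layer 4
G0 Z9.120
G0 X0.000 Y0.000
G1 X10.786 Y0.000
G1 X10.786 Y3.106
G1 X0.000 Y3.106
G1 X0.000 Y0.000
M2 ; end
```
solid part
  facet normal 0.0000 0.0000 -1.0000
    outer loop
      vertex 10.786 15.530 0.000
      vertex 10.786 0.000 0.000
      vertex 0.000 0.000 0.000
    endloop
  endfacet
  facet normal 0.0000 0.0000 -1.0000
    outer loop
      vertex 0.000 15.530 0.000
      vertex 10.786 15.530 0.000
      vertex 0.000 0.000 0.000
    endloop
  endfacet
  facet normal 0.0000 -1.0000 0.0000
    outer loop
      vertex 0.000 0.000 0.000
      vertex 10.786 0.000 0.000
      vertex 10.786 0.000 11.400
    endloop
  endfacet
  facet normal 0.0000 -1.0000 0.0000
    outer loop
      vertex 0.000 0.000 0.000
      vertex 10.786 0.000 11.400
      vertex 0.000 0.000 11.400
    endloop
  endfacet
  facet normal 0.0000 0.5917 0.8061
    outer loop
      vertex 0.000 0.000 11.400
      vertex 10.786 0.000 11.400
      vertex 10.786 15.530 0.000
    endloop
  endfacet
  facet normal 0.0000 0.5917 0.8061
    outer loop
      vertex 0.000 0.000 11.400
      vertex 10.786 15.530 0.000
      vertex 0.000 15.530 0.000
    endloop
  endfacet
  facet normal -1.0000 0.0000 0.0000
    outer loop
      vertex 0.000 0.000 11.400
      vertex 0.000 15.530 0.000
      vertex 0.000 0.000 0.000
    endloop
  endfacet
  facet normal 1.0000 0.0000 0.0000
    outer loop
      vertex 10.786 0.000 0.000
      vertex 10.786 15.530 0.000
      vertex 10.786 0.000 11.400
    endloop
  endfacet
endsolid part

The G0 Z moves step by Δz≈2.280 mm. The G1 loops shrink linearly with z, so the solid tapers from its base footprint up to z≈11.4. Closing with a flat bottom cap and the tapered top and triangulating gives 8 facets — a wedge (ramp): 10.8 × 15.5 mm base, rising to 11.4 mm along the y=0 edge and sloping linearly to z=0 at y=15.5.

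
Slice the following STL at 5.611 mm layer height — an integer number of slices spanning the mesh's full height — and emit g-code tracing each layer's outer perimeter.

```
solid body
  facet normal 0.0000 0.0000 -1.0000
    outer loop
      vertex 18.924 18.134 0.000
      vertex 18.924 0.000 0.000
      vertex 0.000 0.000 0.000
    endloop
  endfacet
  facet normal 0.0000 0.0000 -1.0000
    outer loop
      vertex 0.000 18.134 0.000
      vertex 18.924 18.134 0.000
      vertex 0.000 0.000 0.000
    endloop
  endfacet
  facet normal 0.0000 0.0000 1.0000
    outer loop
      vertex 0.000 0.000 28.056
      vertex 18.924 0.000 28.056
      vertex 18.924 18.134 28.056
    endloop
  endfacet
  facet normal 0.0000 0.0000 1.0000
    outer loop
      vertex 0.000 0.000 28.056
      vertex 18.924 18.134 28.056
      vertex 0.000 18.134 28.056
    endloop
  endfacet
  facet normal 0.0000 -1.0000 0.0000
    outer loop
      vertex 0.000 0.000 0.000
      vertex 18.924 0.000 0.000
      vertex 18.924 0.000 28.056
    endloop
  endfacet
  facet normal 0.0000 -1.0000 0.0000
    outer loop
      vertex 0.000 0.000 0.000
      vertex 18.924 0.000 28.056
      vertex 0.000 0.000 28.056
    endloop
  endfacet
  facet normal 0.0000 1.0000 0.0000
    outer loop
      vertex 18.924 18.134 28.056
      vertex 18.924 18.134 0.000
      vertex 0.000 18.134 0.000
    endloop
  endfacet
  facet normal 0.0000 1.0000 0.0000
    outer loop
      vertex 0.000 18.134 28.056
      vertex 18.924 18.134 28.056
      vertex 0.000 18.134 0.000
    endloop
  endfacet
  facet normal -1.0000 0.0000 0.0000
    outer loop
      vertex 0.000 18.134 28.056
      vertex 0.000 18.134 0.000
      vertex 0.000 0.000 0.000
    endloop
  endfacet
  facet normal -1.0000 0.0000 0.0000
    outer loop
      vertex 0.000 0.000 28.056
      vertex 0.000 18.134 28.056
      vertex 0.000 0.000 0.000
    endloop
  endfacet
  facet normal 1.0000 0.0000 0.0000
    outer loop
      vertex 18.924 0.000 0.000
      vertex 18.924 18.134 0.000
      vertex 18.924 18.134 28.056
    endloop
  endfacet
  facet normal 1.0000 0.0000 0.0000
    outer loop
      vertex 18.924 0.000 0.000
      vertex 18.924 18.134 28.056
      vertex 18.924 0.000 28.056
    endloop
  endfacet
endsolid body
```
; perimeter-only toolpath
G21 ; units = mm
G90 ; absolute positioning
G28 ; home
; layer 1
G0 Z5.611
G0 X0.000 Y0.000
G1 X18.924 Y0.000
G1 X18.924 Y18.134
G1 X0.000 Y18.134
G1 X0.000 Y0.000
; layer 2
G0 Z11.222
G0 X0.000 Y0.000
G1 X18.924 Y0.000
G1 X18.924 Y18.134
G1 X0.000 Y18.134
G1 X0.000 Y0.000
; layer 3
G0 Z16.834
G0 X0.000 Y0.000
G1 X18.924 Y0.000
G1 X18.924 Y18.134
G1 X0.000 Y18.134
G1 X0.000 Y0.000
; layer 4
G0 Z22.445
G0 X0.000 Y0.000
G1 X18.924 Y0.000
G1 X18.924 Y18.134
G1 X0.000 Y18.134
G1 X0.000 Y0.000
; layer 5
G0 Z28.056
G0 X0.000 Y0.000
G1 X18.924 Y0.000
G1 X18.924 Y18.134
G1 X0.000 Y18.134
G1 X0.000 Y0.000
M2 ; end

The solid is a rectangular box, roughly 18.9 × 18.1 mm footprint and 28.1 mm tall. Slicing at Δz = 5.611 mm — 5 equal slices spanning the solid's height, so layer i sits at z = i·h/5 — gives 5 non-empty perimeters. Each is a 4-segment closed polygon; G0 lifts to the layer z and rapids to the start vertex, then G1 traces the edges.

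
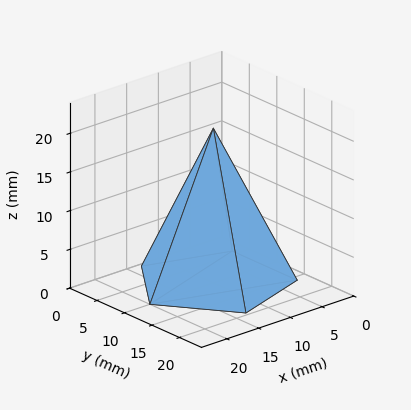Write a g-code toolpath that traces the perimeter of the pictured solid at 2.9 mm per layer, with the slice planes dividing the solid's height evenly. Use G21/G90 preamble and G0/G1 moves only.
Reading the render: the shape is a regular 5-sided pyramid, base circumscribed radius ≈ 10 mm, apex at z ≈ 20 mm (dimensions read to the nearest mm from the axis ticks). For the g-code, the solid's height is divided into equal slices at the stated Δz and each level perimeter traced with G1 moves after a G0 lift.

; perimeter-only toolpath
G21 ; units = mm
G90 ; absolute positioning
G28 ; home
; layer 1
G0 Z2.9
G0 X18.6 Y10.0
G1 X12.7 Y18.1
G1 X3.1 Y15.1
G1 X3.1 Y4.9
G1 X12.7 Y1.9
G1 X18.6 Y10.0
; layer 2
G0 Z5.7
G0 X17.1 Y10.0
G1 X12.2 Y16.8
G1 X4.2 Y14.2
G1 X4.2 Y5.8
G1 X12.2 Y3.2
G1 X17.1 Y10.0
; layer 3
G0 Z8.6
G0 X15.7 Y10.0
G1 X11.8 Y15.4
G1 X5.4 Y13.4
G1 X5.4 Y6.6
G1 X11.8 Y4.6
G1 X15.7 Y10.0
; layer 4
G0 Z11.4
G0 X14.3 Y10.0
G1 X11.3 Y14.1
G1 X6.5 Y12.5
G1 X6.5 Y7.5
G1 X11.3 Y5.9
G1 X14.3 Y10.0
; layer 5
G0 Z14.3
G0 X12.9 Y10.0
G1 X10.9 Y12.7
G1 X7.7 Y11.7
G1 X7.7 Y8.3
G1 X10.9 Y7.3
G1 X12.9 Y10.0
; layer 6
G0 Z17.1
G0 X11.4 Y10.0
G1 X10.4 Y11.4
G1 X8.8 Y10.8
G1 X8.8 Y9.2
G1 X10.4 Y8.6
G1 X11.4 Y10.0
M2 ; end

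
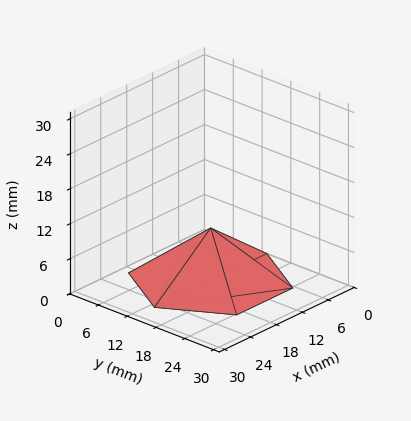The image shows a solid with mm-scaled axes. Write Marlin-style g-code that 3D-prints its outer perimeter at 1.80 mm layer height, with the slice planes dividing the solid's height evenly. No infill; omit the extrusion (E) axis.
Reading the render: the shape is a regular 6-sided pyramid, base circumscribed radius ≈ 13 mm, apex at z ≈ 9 mm (dimensions read to the nearest mm from the axis ticks). For the g-code, the solid's height is divided into equal slices at the stated Δz and each level perimeter traced with G1 moves after a G0 lift.

; perimeter-only toolpath
G21 ; units = mm
G90 ; absolute positioning
G28 ; home
; layer 1
G0 Z1.80
G0 X23.40 Y13.00
G1 X18.20 Y22.01
G1 X7.80 Y22.01
G1 X2.60 Y13.00
G1 X7.80 Y3.99
G1 X18.20 Y3.99
G1 X23.40 Y13.00
; layer 2
G0 Z3.60
G0 X20.80 Y13.00
G1 X16.90 Y19.76
G1 X9.10 Y19.76
G1 X5.20 Y13.00
G1 X9.10 Y6.24
G1 X16.90 Y6.24
G1 X20.80 Y13.00
; layer 3
G0 Z5.40
G0 X18.20 Y13.00
G1 X15.60 Y17.50
G1 X10.40 Y17.50
G1 X7.80 Y13.00
G1 X10.40 Y8.50
G1 X15.60 Y8.50
G1 X18.20 Y13.00
; layer 4
G0 Z7.20
G0 X15.60 Y13.00
G1 X14.30 Y15.25
G1 X11.70 Y15.25
G1 X10.40 Y13.00
G1 X11.70 Y10.75
G1 X14.30 Y10.75
G1 X15.60 Y13.00
M2 ; end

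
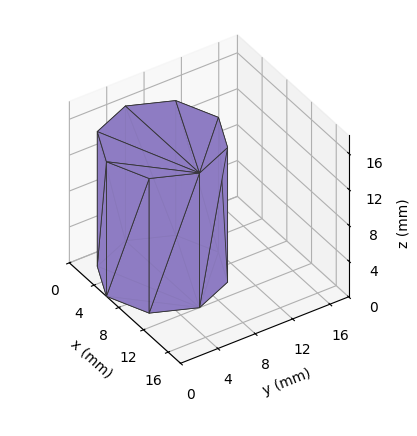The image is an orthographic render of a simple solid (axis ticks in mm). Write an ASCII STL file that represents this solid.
Reading the render: the shape is a regular 8-sided prism (a cylinder approximated with 8 flat sides), circumscribed radius ≈ 6 mm, height ≈ 15 mm (dimensions read to the nearest mm from the axis ticks). For the STL, each face is triangulated and given an outward normal.

solid part
  facet normal 0.0000 0.0000 -1.0000
    outer loop
      vertex 6.0 12.0 0.0
      vertex 10.2 10.2 0.0
      vertex 12.0 6.0 0.0
    endloop
  endfacet
  facet normal 0.0000 0.0000 -1.0000
    outer loop
      vertex 1.8 10.2 0.0
      vertex 6.0 12.0 0.0
      vertex 12.0 6.0 0.0
    endloop
  endfacet
  facet normal 0.0000 0.0000 -1.0000
    outer loop
      vertex 0.0 6.0 0.0
      vertex 1.8 10.2 0.0
      vertex 12.0 6.0 0.0
    endloop
  endfacet
  facet normal 0.0000 0.0000 -1.0000
    outer loop
      vertex 1.8 1.8 0.0
      vertex 0.0 6.0 0.0
      vertex 12.0 6.0 0.0
    endloop
  endfacet
  facet normal 0.0000 0.0000 -1.0000
    outer loop
      vertex 6.0 0.0 0.0
      vertex 1.8 1.8 0.0
      vertex 12.0 6.0 0.0
    endloop
  endfacet
  facet normal 0.0000 0.0000 -1.0000
    outer loop
      vertex 10.2 1.8 0.0
      vertex 6.0 0.0 0.0
      vertex 12.0 6.0 0.0
    endloop
  endfacet
  facet normal 0.0000 0.0000 1.0000
    outer loop
      vertex 12.0 6.0 15.0
      vertex 10.2 10.2 15.0
      vertex 6.0 12.0 15.0
    endloop
  endfacet
  facet normal 0.0000 0.0000 1.0000
    outer loop
      vertex 12.0 6.0 15.0
      vertex 6.0 12.0 15.0
      vertex 1.8 10.2 15.0
    endloop
  endfacet
  facet normal 0.0000 0.0000 1.0000
    outer loop
      vertex 12.0 6.0 15.0
      vertex 1.8 10.2 15.0
      vertex 0.0 6.0 15.0
    endloop
  endfacet
  facet normal 0.0000 0.0000 1.0000
    outer loop
      vertex 12.0 6.0 15.0
      vertex 0.0 6.0 15.0
      vertex 1.8 1.8 15.0
    endloop
  endfacet
  facet normal 0.0000 0.0000 1.0000
    outer loop
      vertex 12.0 6.0 15.0
      vertex 1.8 1.8 15.0
      vertex 6.0 0.0 15.0
    endloop
  endfacet
  facet normal 0.0000 0.0000 1.0000
    outer loop
      vertex 12.0 6.0 15.0
      vertex 6.0 0.0 15.0
      vertex 10.2 1.8 15.0
    endloop
  endfacet
  facet normal 0.9191 0.3939 0.0000
    outer loop
      vertex 12.0 6.0 0.0
      vertex 10.2 10.2 0.0
      vertex 10.2 10.2 15.0
    endloop
  endfacet
  facet normal 0.9191 0.3939 0.0000
    outer loop
      vertex 12.0 6.0 0.0
      vertex 10.2 10.2 15.0
      vertex 12.0 6.0 15.0
    endloop
  endfacet
  facet normal 0.3939 0.9191 0.0000
    outer loop
      vertex 10.2 10.2 0.0
      vertex 6.0 12.0 0.0
      vertex 6.0 12.0 15.0
    endloop
  endfacet
  facet normal 0.3939 0.9191 0.0000
    outer loop
      vertex 10.2 10.2 0.0
      vertex 6.0 12.0 15.0
      vertex 10.2 10.2 15.0
    endloop
  endfacet
  facet normal -0.3939 0.9191 0.0000
    outer loop
      vertex 6.0 12.0 0.0
      vertex 1.8 10.2 0.0
      vertex 1.8 10.2 15.0
    endloop
  endfacet
  facet normal -0.3939 0.9191 0.0000
    outer loop
      vertex 6.0 12.0 0.0
      vertex 1.8 10.2 15.0
      vertex 6.0 12.0 15.0
    endloop
  endfacet
  facet normal -0.9191 0.3939 0.0000
    outer loop
      vertex 1.8 10.2 0.0
      vertex 0.0 6.0 0.0
      vertex 0.0 6.0 15.0
    endloop
  endfacet
  facet normal -0.9191 0.3939 0.0000
    outer loop
      vertex 1.8 10.2 0.0
      vertex 0.0 6.0 15.0
      vertex 1.8 10.2 15.0
    endloop
  endfacet
  facet normal -0.9191 -0.3939 0.0000
    outer loop
      vertex 0.0 6.0 0.0
      vertex 1.8 1.8 0.0
      vertex 1.8 1.8 15.0
    endloop
  endfacet
  facet normal -0.9191 -0.3939 0.0000
    outer loop
      vertex 0.0 6.0 0.0
      vertex 1.8 1.8 15.0
      vertex 0.0 6.0 15.0
    endloop
  endfacet
  facet normal -0.3939 -0.9191 0.0000
    outer loop
      vertex 1.8 1.8 0.0
      vertex 6.0 0.0 0.0
      vertex 6.0 0.0 15.0
    endloop
  endfacet
  facet normal -0.3939 -0.9191 0.0000
    outer loop
      vertex 1.8 1.8 0.0
      vertex 6.0 0.0 15.0
      vertex 1.8 1.8 15.0
    endloop
  endfacet
  facet normal 0.3939 -0.9191 0.0000
    outer loop
      vertex 6.0 0.0 0.0
      vertex 10.2 1.8 0.0
      vertex 10.2 1.8 15.0
    endloop
  endfacet
  facet normal 0.3939 -0.9191 0.0000
    outer loop
      vertex 6.0 0.0 0.0
      vertex 10.2 1.8 15.0
      vertex 6.0 0.0 15.0
    endloop
  endfacet
  facet normal 0.9191 -0.3939 0.0000
    outer loop
      vertex 10.2 1.8 0.0
      vertex 12.0 6.0 0.0
      vertex 12.0 6.0 15.0
    endloop
  endfacet
  facet normal 0.9191 -0.3939 0.0000
    outer loop
      vertex 10.2 1.8 0.0
      vertex 12.0 6.0 15.0
      vertex 10.2 1.8 15.0
    endloop
  endfacet
endsolid part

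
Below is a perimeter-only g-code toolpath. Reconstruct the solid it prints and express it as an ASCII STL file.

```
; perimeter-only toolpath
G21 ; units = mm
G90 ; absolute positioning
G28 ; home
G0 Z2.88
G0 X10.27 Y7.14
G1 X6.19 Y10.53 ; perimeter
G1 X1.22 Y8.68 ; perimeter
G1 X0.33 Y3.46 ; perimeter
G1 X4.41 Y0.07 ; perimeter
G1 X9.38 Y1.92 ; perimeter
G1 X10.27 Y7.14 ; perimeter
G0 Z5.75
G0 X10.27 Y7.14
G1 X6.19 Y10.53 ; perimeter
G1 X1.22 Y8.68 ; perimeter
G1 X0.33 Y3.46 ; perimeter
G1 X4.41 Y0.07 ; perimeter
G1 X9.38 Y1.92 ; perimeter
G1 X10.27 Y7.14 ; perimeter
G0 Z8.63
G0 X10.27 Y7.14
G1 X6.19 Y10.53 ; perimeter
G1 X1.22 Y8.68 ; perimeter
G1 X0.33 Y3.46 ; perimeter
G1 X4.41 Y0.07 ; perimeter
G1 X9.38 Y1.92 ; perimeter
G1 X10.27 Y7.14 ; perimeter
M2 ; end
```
solid part
  facet normal 0.0000 0.0000 -1.0000
    outer loop
      vertex 1.22 8.68 0.00
      vertex 6.19 10.53 0.00
      vertex 10.27 7.14 0.00
    endloop
  endfacet
  facet normal 0.0000 0.0000 -1.0000
    outer loop
      vertex 0.33 3.46 0.00
      vertex 1.22 8.68 0.00
      vertex 10.27 7.14 0.00
    endloop
  endfacet
  facet normal 0.0000 0.0000 -1.0000
    outer loop
      vertex 4.41 0.07 0.00
      vertex 0.33 3.46 0.00
      vertex 10.27 7.14 0.00
    endloop
  endfacet
  facet normal 0.0000 0.0000 -1.0000
    outer loop
      vertex 9.38 1.92 0.00
      vertex 4.41 0.07 0.00
      vertex 10.27 7.14 0.00
    endloop
  endfacet
  facet normal 0.0000 0.0000 1.0000
    outer loop
      vertex 10.27 7.14 8.63
      vertex 6.19 10.53 8.63
      vertex 1.22 8.68 8.63
    endloop
  endfacet
  facet normal 0.0000 0.0000 1.0000
    outer loop
      vertex 10.27 7.14 8.63
      vertex 1.22 8.68 8.63
      vertex 0.33 3.46 8.63
    endloop
  endfacet
  facet normal 0.0000 0.0000 1.0000
    outer loop
      vertex 10.27 7.14 8.63
      vertex 0.33 3.46 8.63
      vertex 4.41 0.07 8.63
    endloop
  endfacet
  facet normal 0.0000 0.0000 1.0000
    outer loop
      vertex 10.27 7.14 8.63
      vertex 4.41 0.07 8.63
      vertex 9.38 1.92 8.63
    endloop
  endfacet
  facet normal 0.6391 0.7691 0.0000
    outer loop
      vertex 10.27 7.14 0.00
      vertex 6.19 10.53 0.00
      vertex 6.19 10.53 8.63
    endloop
  endfacet
  facet normal 0.6391 0.7691 0.0000
    outer loop
      vertex 10.27 7.14 0.00
      vertex 6.19 10.53 8.63
      vertex 10.27 7.14 8.63
    endloop
  endfacet
  facet normal -0.3488 0.9372 0.0000
    outer loop
      vertex 6.19 10.53 0.00
      vertex 1.22 8.68 0.00
      vertex 1.22 8.68 8.63
    endloop
  endfacet
  facet normal -0.3488 0.9372 0.0000
    outer loop
      vertex 6.19 10.53 0.00
      vertex 1.22 8.68 8.63
      vertex 6.19 10.53 8.63
    endloop
  endfacet
  facet normal -0.9858 0.1681 0.0000
    outer loop
      vertex 1.22 8.68 0.00
      vertex 0.33 3.46 0.00
      vertex 0.33 3.46 8.63
    endloop
  endfacet
  facet normal -0.9858 0.1681 0.0000
    outer loop
      vertex 1.22 8.68 0.00
      vertex 0.33 3.46 8.63
      vertex 1.22 8.68 8.63
    endloop
  endfacet
  facet normal -0.6391 -0.7691 0.0000
    outer loop
      vertex 0.33 3.46 0.00
      vertex 4.41 0.07 0.00
      vertex 4.41 0.07 8.63
    endloop
  endfacet
  facet normal -0.6391 -0.7691 0.0000
    outer loop
      vertex 0.33 3.46 0.00
      vertex 4.41 0.07 8.63
      vertex 0.33 3.46 8.63
    endloop
  endfacet
  facet normal 0.3488 -0.9372 0.0000
    outer loop
      vertex 4.41 0.07 0.00
      vertex 9.38 1.92 0.00
      vertex 9.38 1.92 8.63
    endloop
  endfacet
  facet normal 0.3488 -0.9372 0.0000
    outer loop
      vertex 4.41 0.07 0.00
      vertex 9.38 1.92 8.63
      vertex 4.41 0.07 8.63
    endloop
  endfacet
  facet normal 0.9858 -0.1681 0.0000
    outer loop
      vertex 9.38 1.92 0.00
      vertex 10.27 7.14 0.00
      vertex 10.27 7.14 8.63
    endloop
  endfacet
  facet normal 0.9858 -0.1681 0.0000
    outer loop
      vertex 9.38 1.92 0.00
      vertex 10.27 7.14 8.63
      vertex 9.38 1.92 8.63
    endloop
  endfacet
endsolid part

The G0 Z moves step by Δz≈2.88 mm. Every layer's G1 loop is the same polygon, so the solid is a straight extrusion of it from z=0 to z≈8.63. Closing with flat bottom and top caps and triangulating gives 20 facets — a regular 6-sided prism (a cylinder approximated with 6 flat sides), circumscribed radius ≈ 5.3 mm, height ≈ 8.63 mm.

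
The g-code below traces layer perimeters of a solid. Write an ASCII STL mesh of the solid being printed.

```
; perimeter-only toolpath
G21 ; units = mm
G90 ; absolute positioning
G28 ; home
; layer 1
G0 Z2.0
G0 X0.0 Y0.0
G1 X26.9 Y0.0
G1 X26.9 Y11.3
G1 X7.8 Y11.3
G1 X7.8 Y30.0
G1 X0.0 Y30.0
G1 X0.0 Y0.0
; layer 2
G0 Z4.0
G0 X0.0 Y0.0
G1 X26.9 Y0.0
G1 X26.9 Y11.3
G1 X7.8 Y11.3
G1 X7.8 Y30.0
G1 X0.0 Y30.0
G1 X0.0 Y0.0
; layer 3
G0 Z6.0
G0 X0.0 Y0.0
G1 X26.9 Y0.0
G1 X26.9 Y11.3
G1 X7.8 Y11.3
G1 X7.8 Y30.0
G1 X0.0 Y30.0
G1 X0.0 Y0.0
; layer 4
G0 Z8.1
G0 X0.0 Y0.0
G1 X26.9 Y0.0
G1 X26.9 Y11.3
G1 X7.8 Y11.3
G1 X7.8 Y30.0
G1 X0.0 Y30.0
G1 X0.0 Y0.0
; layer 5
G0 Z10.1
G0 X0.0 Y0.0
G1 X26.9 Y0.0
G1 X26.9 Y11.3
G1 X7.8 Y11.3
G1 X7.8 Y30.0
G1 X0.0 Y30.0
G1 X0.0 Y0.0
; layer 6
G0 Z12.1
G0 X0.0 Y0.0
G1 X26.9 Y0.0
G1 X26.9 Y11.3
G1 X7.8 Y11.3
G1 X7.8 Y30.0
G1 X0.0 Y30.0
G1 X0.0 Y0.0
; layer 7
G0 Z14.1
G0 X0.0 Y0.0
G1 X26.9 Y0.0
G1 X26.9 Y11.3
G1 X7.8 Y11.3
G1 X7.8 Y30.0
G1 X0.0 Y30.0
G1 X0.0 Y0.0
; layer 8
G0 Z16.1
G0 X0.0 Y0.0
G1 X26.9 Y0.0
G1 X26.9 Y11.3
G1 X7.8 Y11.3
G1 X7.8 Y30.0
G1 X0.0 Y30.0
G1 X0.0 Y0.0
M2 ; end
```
solid part
  facet normal 0.0000 0.0000 -1.0000
    outer loop
      vertex 26.9 11.3 0.0
      vertex 26.9 0.0 0.0
      vertex 0.0 0.0 0.0
    endloop
  endfacet
  facet normal 0.0000 0.0000 -1.0000
    outer loop
      vertex 7.8 11.3 0.0
      vertex 26.9 11.3 0.0
      vertex 0.0 0.0 0.0
    endloop
  endfacet
  facet normal 0.0000 0.0000 -1.0000
    outer loop
      vertex 7.8 30.0 0.0
      vertex 7.8 11.3 0.0
      vertex 0.0 0.0 0.0
    endloop
  endfacet
  facet normal 0.0000 0.0000 -1.0000
    outer loop
      vertex 0.0 30.0 0.0
      vertex 7.8 30.0 0.0
      vertex 0.0 0.0 0.0
    endloop
  endfacet
  facet normal 0.0000 0.0000 1.0000
    outer loop
      vertex 0.0 0.0 16.1
      vertex 26.9 0.0 16.1
      vertex 26.9 11.3 16.1
    endloop
  endfacet
  facet normal 0.0000 0.0000 1.0000
    outer loop
      vertex 0.0 0.0 16.1
      vertex 26.9 11.3 16.1
      vertex 7.8 11.3 16.1
    endloop
  endfacet
  facet normal 0.0000 0.0000 1.0000
    outer loop
      vertex 0.0 0.0 16.1
      vertex 7.8 11.3 16.1
      vertex 7.8 30.0 16.1
    endloop
  endfacet
  facet normal 0.0000 0.0000 1.0000
    outer loop
      vertex 0.0 0.0 16.1
      vertex 7.8 30.0 16.1
      vertex 0.0 30.0 16.1
    endloop
  endfacet
  facet normal 0.0000 -1.0000 0.0000
    outer loop
      vertex 0.0 0.0 0.0
      vertex 26.9 0.0 0.0
      vertex 26.9 0.0 16.1
    endloop
  endfacet
  facet normal 0.0000 -1.0000 0.0000
    outer loop
      vertex 0.0 0.0 0.0
      vertex 26.9 0.0 16.1
      vertex 0.0 0.0 16.1
    endloop
  endfacet
  facet normal 1.0000 0.0000 0.0000
    outer loop
      vertex 26.9 0.0 0.0
      vertex 26.9 11.3 0.0
      vertex 26.9 11.3 16.1
    endloop
  endfacet
  facet normal 1.0000 0.0000 0.0000
    outer loop
      vertex 26.9 0.0 0.0
      vertex 26.9 11.3 16.1
      vertex 26.9 0.0 16.1
    endloop
  endfacet
  facet normal 0.0000 1.0000 0.0000
    outer loop
      vertex 26.9 11.3 0.0
      vertex 7.8 11.3 0.0
      vertex 7.8 11.3 16.1
    endloop
  endfacet
  facet normal 0.0000 1.0000 0.0000
    outer loop
      vertex 26.9 11.3 0.0
      vertex 7.8 11.3 16.1
      vertex 26.9 11.3 16.1
    endloop
  endfacet
  facet normal 1.0000 0.0000 0.0000
    outer loop
      vertex 7.8 11.3 0.0
      vertex 7.8 30.0 0.0
      vertex 7.8 30.0 16.1
    endloop
  endfacet
  facet normal 1.0000 0.0000 0.0000
    outer loop
      vertex 7.8 11.3 0.0
      vertex 7.8 30.0 16.1
      vertex 7.8 11.3 16.1
    endloop
  endfacet
  facet normal 0.0000 1.0000 0.0000
    outer loop
      vertex 7.8 30.0 0.0
      vertex 0.0 30.0 0.0
      vertex 0.0 30.0 16.1
    endloop
  endfacet
  facet normal 0.0000 1.0000 0.0000
    outer loop
      vertex 7.8 30.0 0.0
      vertex 0.0 30.0 16.1
      vertex 7.8 30.0 16.1
    endloop
  endfacet
  facet normal -1.0000 0.0000 0.0000
    outer loop
      vertex 0.0 30.0 0.0
      vertex 0.0 0.0 0.0
      vertex 0.0 0.0 16.1
    endloop
  endfacet
  facet normal -1.0000 0.0000 0.0000
    outer loop
      vertex 0.0 30.0 0.0
      vertex 0.0 0.0 16.1
      vertex 0.0 30.0 16.1
    endloop
  endfacet
endsolid part

The G0 Z moves step by Δz≈2.0 mm. Every layer's G1 loop is the same polygon, so the solid is a straight extrusion of it from z=0 to z≈16.1. Closing with flat bottom and top caps and triangulating gives 20 facets — an L-shaped prism: outer 26.9 × 30 mm, arm thicknesses ≈ 11.3 mm (horizontal) and 7.8 mm (vertical), extruded 16.1 mm in z.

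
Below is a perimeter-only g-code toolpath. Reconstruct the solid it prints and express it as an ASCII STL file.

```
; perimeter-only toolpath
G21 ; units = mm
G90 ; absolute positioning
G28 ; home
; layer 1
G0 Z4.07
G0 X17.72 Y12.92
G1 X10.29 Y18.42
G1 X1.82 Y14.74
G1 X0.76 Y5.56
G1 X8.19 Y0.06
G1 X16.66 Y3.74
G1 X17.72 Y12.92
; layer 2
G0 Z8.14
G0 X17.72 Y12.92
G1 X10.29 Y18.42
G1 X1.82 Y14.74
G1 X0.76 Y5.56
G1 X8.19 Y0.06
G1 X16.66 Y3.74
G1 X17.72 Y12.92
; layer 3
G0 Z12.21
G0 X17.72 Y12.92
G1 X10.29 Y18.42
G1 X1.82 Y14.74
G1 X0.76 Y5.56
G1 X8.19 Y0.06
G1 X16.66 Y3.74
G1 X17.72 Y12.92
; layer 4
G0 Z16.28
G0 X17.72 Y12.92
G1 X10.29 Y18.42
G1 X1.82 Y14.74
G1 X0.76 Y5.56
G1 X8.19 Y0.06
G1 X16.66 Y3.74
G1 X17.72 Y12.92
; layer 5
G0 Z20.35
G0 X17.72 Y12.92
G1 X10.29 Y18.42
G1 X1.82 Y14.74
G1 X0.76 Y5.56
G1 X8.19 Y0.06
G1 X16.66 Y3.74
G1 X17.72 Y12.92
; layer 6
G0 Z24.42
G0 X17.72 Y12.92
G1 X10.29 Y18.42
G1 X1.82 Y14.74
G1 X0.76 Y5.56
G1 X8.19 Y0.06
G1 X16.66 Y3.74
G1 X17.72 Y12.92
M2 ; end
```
solid part
  facet normal 0.0000 0.0000 -1.0000
    outer loop
      vertex 1.82 14.74 0.00
      vertex 10.29 18.42 0.00
      vertex 17.72 12.92 0.00
    endloop
  endfacet
  facet normal 0.0000 0.0000 -1.0000
    outer loop
      vertex 0.76 5.56 0.00
      vertex 1.82 14.74 0.00
      vertex 17.72 12.92 0.00
    endloop
  endfacet
  facet normal 0.0000 0.0000 -1.0000
    outer loop
      vertex 8.19 0.06 0.00
      vertex 0.76 5.56 0.00
      vertex 17.72 12.92 0.00
    endloop
  endfacet
  facet normal 0.0000 0.0000 -1.0000
    outer loop
      vertex 16.66 3.74 0.00
      vertex 8.19 0.06 0.00
      vertex 17.72 12.92 0.00
    endloop
  endfacet
  facet normal 0.0000 0.0000 1.0000
    outer loop
      vertex 17.72 12.92 24.42
      vertex 10.29 18.42 24.42
      vertex 1.82 14.74 24.42
    endloop
  endfacet
  facet normal 0.0000 0.0000 1.0000
    outer loop
      vertex 17.72 12.92 24.42
      vertex 1.82 14.74 24.42
      vertex 0.76 5.56 24.42
    endloop
  endfacet
  facet normal 0.0000 0.0000 1.0000
    outer loop
      vertex 17.72 12.92 24.42
      vertex 0.76 5.56 24.42
      vertex 8.19 0.06 24.42
    endloop
  endfacet
  facet normal 0.0000 0.0000 1.0000
    outer loop
      vertex 17.72 12.92 24.42
      vertex 8.19 0.06 24.42
      vertex 16.66 3.74 24.42
    endloop
  endfacet
  facet normal 0.5950 0.8037 0.0000
    outer loop
      vertex 17.72 12.92 0.00
      vertex 10.29 18.42 0.00
      vertex 10.29 18.42 24.42
    endloop
  endfacet
  facet normal 0.5950 0.8037 0.0000
    outer loop
      vertex 17.72 12.92 0.00
      vertex 10.29 18.42 24.42
      vertex 17.72 12.92 24.42
    endloop
  endfacet
  facet normal -0.3985 0.9172 0.0000
    outer loop
      vertex 10.29 18.42 0.00
      vertex 1.82 14.74 0.00
      vertex 1.82 14.74 24.42
    endloop
  endfacet
  facet normal -0.3985 0.9172 0.0000
    outer loop
      vertex 10.29 18.42 0.00
      vertex 1.82 14.74 24.42
      vertex 10.29 18.42 24.42
    endloop
  endfacet
  facet normal -0.9934 0.1147 0.0000
    outer loop
      vertex 1.82 14.74 0.00
      vertex 0.76 5.56 0.00
      vertex 0.76 5.56 24.42
    endloop
  endfacet
  facet normal -0.9934 0.1147 0.0000
    outer loop
      vertex 1.82 14.74 0.00
      vertex 0.76 5.56 24.42
      vertex 1.82 14.74 24.42
    endloop
  endfacet
  facet normal -0.5950 -0.8037 0.0000
    outer loop
      vertex 0.76 5.56 0.00
      vertex 8.19 0.06 0.00
      vertex 8.19 0.06 24.42
    endloop
  endfacet
  facet normal -0.5950 -0.8037 0.0000
    outer loop
      vertex 0.76 5.56 0.00
      vertex 8.19 0.06 24.42
      vertex 0.76 5.56 24.42
    endloop
  endfacet
  facet normal 0.3985 -0.9172 0.0000
    outer loop
      vertex 8.19 0.06 0.00
      vertex 16.66 3.74 0.00
      vertex 16.66 3.74 24.42
    endloop
  endfacet
  facet normal 0.3985 -0.9172 0.0000
    outer loop
      vertex 8.19 0.06 0.00
      vertex 16.66 3.74 24.42
      vertex 8.19 0.06 24.42
    endloop
  endfacet
  facet normal 0.9934 -0.1147 0.0000
    outer loop
      vertex 16.66 3.74 0.00
      vertex 17.72 12.92 0.00
      vertex 17.72 12.92 24.42
    endloop
  endfacet
  facet normal 0.9934 -0.1147 0.0000
    outer loop
      vertex 16.66 3.74 0.00
      vertex 17.72 12.92 24.42
      vertex 16.66 3.74 24.42
    endloop
  endfacet
endsolid part

The G0 Z moves step by Δz≈4.07 mm. Every layer's G1 loop is the same polygon, so the solid is a straight extrusion of it from z=0 to z≈24.4. Closing with flat bottom and top caps and triangulating gives 20 facets — a regular 6-sided prism (a cylinder approximated with 6 flat sides), circumscribed radius ≈ 9.24 mm, height ≈ 24.4 mm.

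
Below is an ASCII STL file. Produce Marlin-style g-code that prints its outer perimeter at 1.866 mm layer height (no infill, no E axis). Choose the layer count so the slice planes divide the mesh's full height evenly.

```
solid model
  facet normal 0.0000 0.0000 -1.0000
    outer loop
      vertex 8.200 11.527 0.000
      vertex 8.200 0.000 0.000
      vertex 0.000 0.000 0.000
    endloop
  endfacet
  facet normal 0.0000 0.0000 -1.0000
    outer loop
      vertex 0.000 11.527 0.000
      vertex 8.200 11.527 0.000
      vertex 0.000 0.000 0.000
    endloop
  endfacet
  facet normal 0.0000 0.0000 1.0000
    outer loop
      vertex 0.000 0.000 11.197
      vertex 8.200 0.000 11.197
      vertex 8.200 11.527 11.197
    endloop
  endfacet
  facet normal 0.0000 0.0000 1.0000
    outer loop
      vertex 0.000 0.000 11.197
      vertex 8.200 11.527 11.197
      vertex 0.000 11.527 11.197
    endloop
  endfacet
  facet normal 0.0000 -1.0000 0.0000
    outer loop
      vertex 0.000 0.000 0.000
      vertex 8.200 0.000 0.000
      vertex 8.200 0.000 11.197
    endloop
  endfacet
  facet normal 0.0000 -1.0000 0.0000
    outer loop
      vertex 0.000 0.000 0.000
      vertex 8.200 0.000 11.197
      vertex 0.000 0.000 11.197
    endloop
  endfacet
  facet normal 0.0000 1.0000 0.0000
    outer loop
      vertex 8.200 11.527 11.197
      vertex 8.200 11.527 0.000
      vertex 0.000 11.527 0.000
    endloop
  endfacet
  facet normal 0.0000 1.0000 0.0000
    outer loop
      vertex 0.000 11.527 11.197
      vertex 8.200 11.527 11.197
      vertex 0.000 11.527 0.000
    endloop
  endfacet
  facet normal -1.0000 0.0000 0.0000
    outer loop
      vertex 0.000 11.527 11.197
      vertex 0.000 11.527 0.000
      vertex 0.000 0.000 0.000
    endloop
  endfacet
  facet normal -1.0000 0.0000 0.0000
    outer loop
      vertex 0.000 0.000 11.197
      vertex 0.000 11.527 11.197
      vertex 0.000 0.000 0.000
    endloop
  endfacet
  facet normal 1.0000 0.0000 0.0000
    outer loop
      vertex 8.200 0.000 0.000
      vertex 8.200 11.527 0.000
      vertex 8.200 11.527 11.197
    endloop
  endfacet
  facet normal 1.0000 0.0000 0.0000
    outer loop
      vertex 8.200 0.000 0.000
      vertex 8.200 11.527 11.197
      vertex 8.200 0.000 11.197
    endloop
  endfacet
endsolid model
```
; perimeter-only toolpath
G21 ; units = mm
G90 ; absolute positioning
G28 ; home
; layer 1
G0 Z1.866
G0 X0.000 Y0.000
G1 X8.200 Y0.000
G1 X8.200 Y11.527
G1 X0.000 Y11.527
G1 X0.000 Y0.000
; layer 2
G0 Z3.732
G0 X0.000 Y0.000
G1 X8.200 Y0.000
G1 X8.200 Y11.527
G1 X0.000 Y11.527
G1 X0.000 Y0.000
; layer 3
G0 Z5.598
G0 X0.000 Y0.000
G1 X8.200 Y0.000
G1 X8.200 Y11.527
G1 X0.000 Y11.527
G1 X0.000 Y0.000
; layer 4
G0 Z7.465
G0 X0.000 Y0.000
G1 X8.200 Y0.000
G1 X8.200 Y11.527
G1 X0.000 Y11.527
G1 X0.000 Y0.000
; layer 5
G0 Z9.331
G0 X0.000 Y0.000
G1 X8.200 Y0.000
G1 X8.200 Y11.527
G1 X0.000 Y11.527
G1 X0.000 Y0.000
; layer 6
G0 Z11.197
G0 X0.000 Y0.000
G1 X8.200 Y0.000
G1 X8.200 Y11.527
G1 X0.000 Y11.527
G1 X0.000 Y0.000
M2 ; end

The solid is a rectangular box, roughly 8.2 × 11.5 mm footprint and 11.2 mm tall. Slicing at Δz = 1.866 mm — 6 equal slices spanning the solid's height, so layer i sits at z = i·h/6 — gives 6 non-empty perimeters. Each is a 4-segment closed polygon; G0 lifts to the layer z and rapids to the start vertex, then G1 traces the edges.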